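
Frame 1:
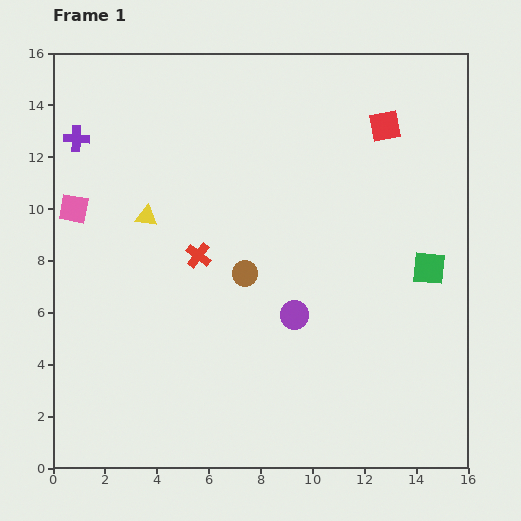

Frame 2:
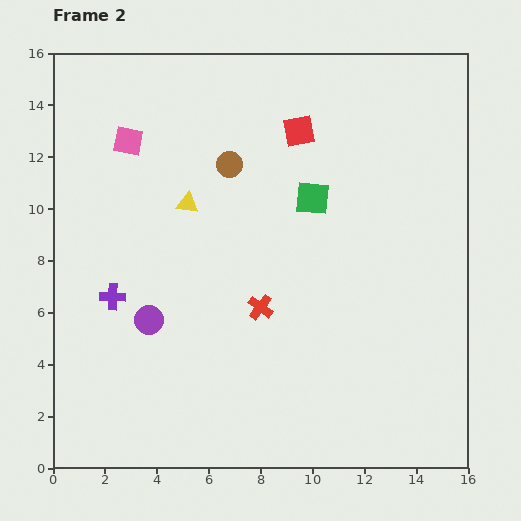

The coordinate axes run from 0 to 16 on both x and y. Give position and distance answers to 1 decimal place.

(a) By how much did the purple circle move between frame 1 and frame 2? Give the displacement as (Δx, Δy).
(-5.6, -0.2)

The purple circle was at (9.3, 5.9) in frame 1 and (3.7, 5.7) in frame 2.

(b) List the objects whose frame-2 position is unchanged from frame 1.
none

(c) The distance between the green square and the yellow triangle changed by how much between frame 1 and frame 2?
-6.3

Distance in frame 1: 11.1. Distance in frame 2: 4.8.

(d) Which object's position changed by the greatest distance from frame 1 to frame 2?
the purple cross

(moved 6.3; next 5.6)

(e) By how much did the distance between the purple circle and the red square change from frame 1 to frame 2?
+1.2

Distance in frame 1: 8.1. Distance in frame 2: 9.3.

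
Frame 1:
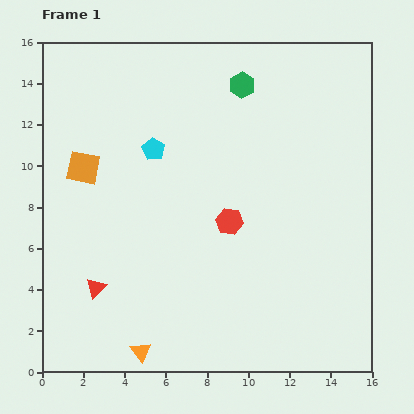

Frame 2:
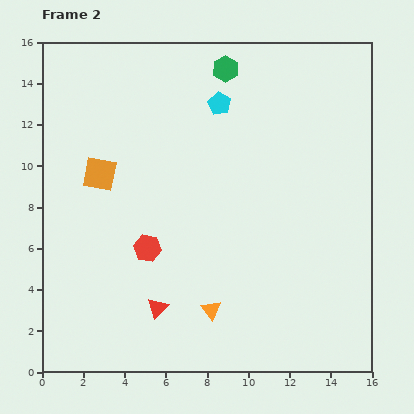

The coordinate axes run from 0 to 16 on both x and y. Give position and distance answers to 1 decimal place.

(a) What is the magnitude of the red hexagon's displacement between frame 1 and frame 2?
4.2

The red hexagon moved from (9.1, 7.3) to (5.1, 6.0), a distance of √(4.0² + 1.3²) ≈ 4.2.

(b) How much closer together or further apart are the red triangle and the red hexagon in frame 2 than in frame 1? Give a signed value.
-4.3

Distance in frame 1: 7.2. Distance in frame 2: 2.9.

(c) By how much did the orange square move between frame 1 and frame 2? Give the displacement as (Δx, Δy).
(0.8, -0.3)

The orange square was at (2.0, 9.9) in frame 1 and (2.8, 9.6) in frame 2.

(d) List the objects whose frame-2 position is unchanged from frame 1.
none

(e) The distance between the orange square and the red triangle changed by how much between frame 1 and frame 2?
+1.3

Distance in frame 1: 5.8. Distance in frame 2: 7.1.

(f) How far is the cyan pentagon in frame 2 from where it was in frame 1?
3.9

The cyan pentagon moved from (5.4, 10.8) to (8.6, 13.0), a distance of √(3.2² + 2.2²) ≈ 3.9.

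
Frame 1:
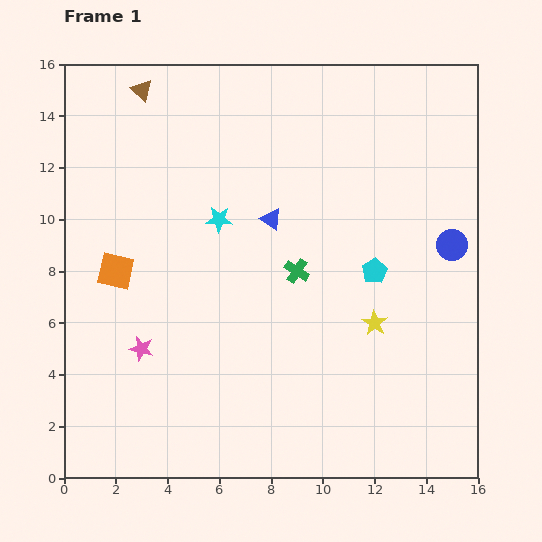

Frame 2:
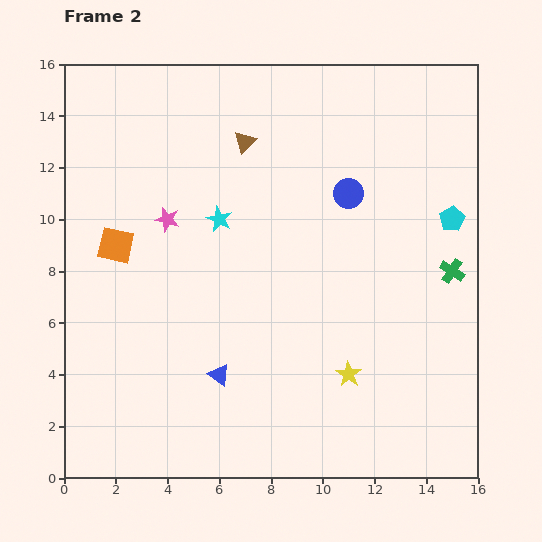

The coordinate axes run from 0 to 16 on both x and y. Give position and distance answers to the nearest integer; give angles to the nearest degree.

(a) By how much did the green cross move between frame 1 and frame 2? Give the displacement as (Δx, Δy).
(6, 0)

The green cross was at (9, 8) in frame 1 and (15, 8) in frame 2.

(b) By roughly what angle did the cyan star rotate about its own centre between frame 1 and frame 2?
23° clockwise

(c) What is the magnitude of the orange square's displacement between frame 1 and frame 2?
1

The orange square moved from (2, 8) to (2, 9), a distance of √(0² + 1²) ≈ 1.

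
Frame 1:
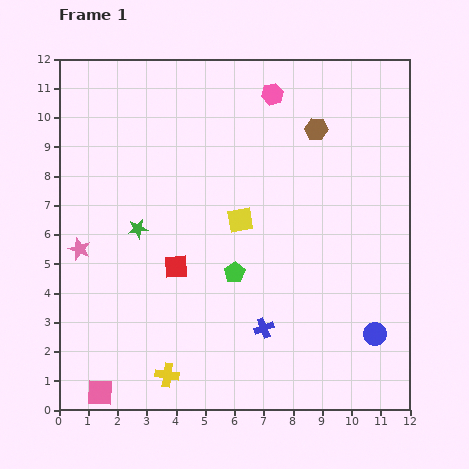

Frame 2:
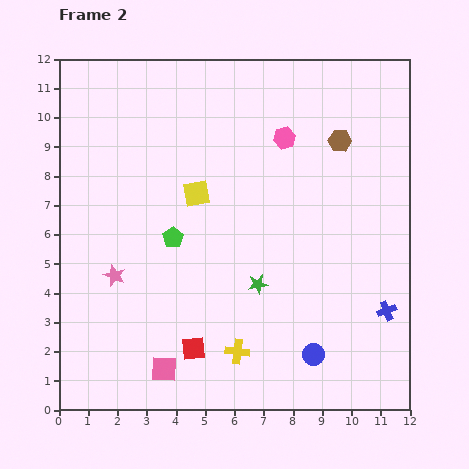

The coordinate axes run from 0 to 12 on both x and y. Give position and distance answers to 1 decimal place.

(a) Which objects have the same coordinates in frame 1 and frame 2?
none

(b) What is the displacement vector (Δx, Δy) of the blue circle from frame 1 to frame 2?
(-2.1, -0.7)

The blue circle was at (10.8, 2.6) in frame 1 and (8.7, 1.9) in frame 2.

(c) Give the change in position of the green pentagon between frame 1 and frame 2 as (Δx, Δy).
(-2.1, 1.2)

The green pentagon was at (6.0, 4.7) in frame 1 and (3.9, 5.9) in frame 2.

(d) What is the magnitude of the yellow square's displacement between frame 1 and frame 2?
1.7

The yellow square moved from (6.2, 6.5) to (4.7, 7.4), a distance of √(1.5² + 0.9²) ≈ 1.7.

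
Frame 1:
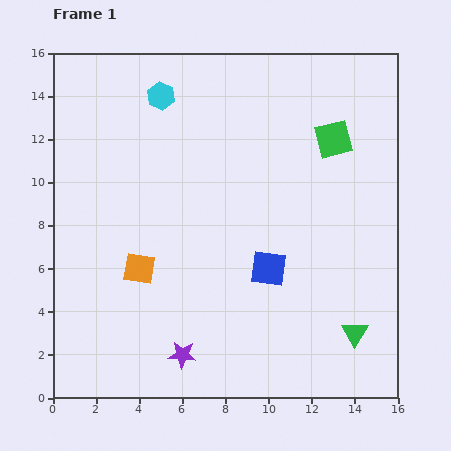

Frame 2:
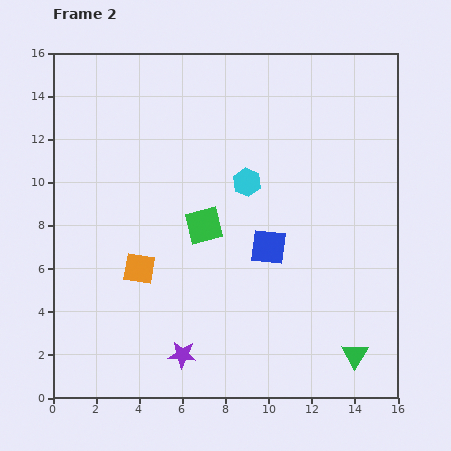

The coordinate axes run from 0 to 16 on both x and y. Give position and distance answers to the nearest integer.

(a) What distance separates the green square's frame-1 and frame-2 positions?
7

The green square moved from (13, 12) to (7, 8), a distance of √(6² + 4²) ≈ 7.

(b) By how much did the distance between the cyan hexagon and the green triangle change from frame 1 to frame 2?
-5

Distance in frame 1: 14. Distance in frame 2: 9.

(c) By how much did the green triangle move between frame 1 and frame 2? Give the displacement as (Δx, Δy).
(0, -1)

The green triangle was at (14, 3) in frame 1 and (14, 2) in frame 2.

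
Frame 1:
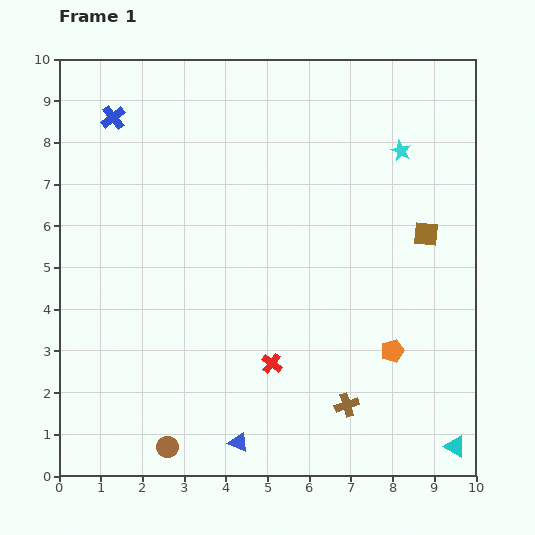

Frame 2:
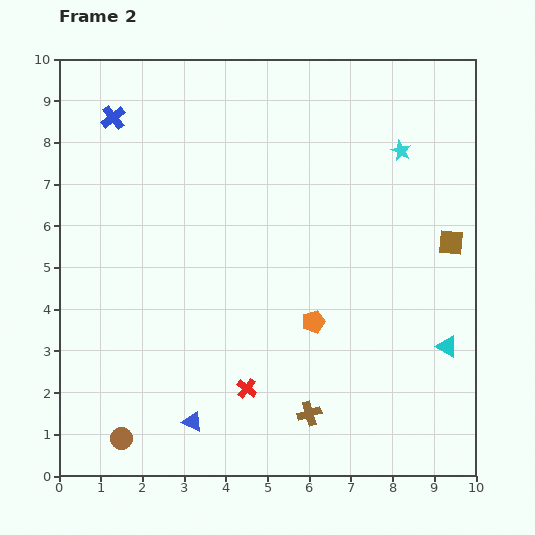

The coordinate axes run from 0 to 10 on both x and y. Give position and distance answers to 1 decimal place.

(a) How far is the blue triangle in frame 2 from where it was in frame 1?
1.2

The blue triangle moved from (4.3, 0.8) to (3.2, 1.3), a distance of √(1.1² + 0.5²) ≈ 1.2.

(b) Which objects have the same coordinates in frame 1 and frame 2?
the blue cross, the cyan star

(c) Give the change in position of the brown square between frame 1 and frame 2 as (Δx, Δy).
(0.6, -0.2)

The brown square was at (8.8, 5.8) in frame 1 and (9.4, 5.6) in frame 2.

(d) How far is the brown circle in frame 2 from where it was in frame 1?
1.1

The brown circle moved from (2.6, 0.7) to (1.5, 0.9), a distance of √(1.1² + 0.2²) ≈ 1.1.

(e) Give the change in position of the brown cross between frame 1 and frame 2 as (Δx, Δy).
(-0.9, -0.2)

The brown cross was at (6.9, 1.7) in frame 1 and (6.0, 1.5) in frame 2.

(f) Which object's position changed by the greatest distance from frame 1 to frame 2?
the cyan triangle

(moved 2.4; next 2.0)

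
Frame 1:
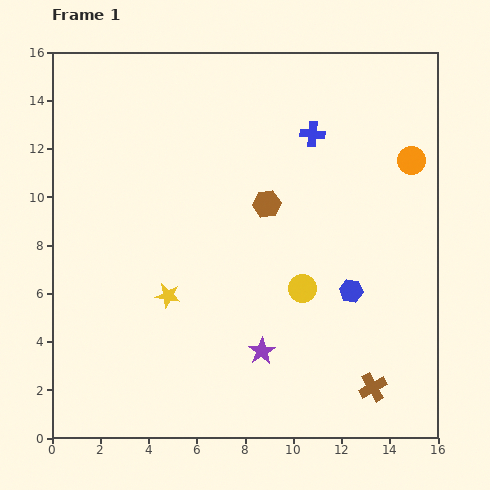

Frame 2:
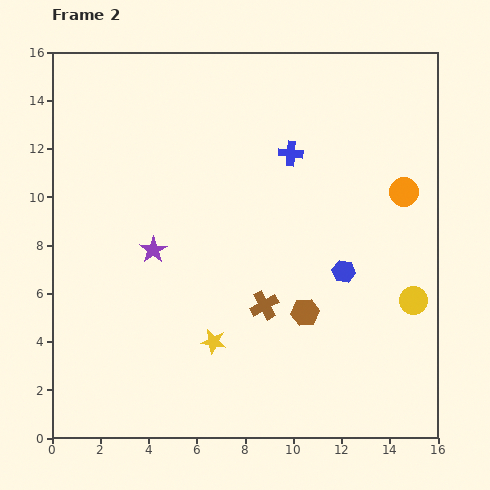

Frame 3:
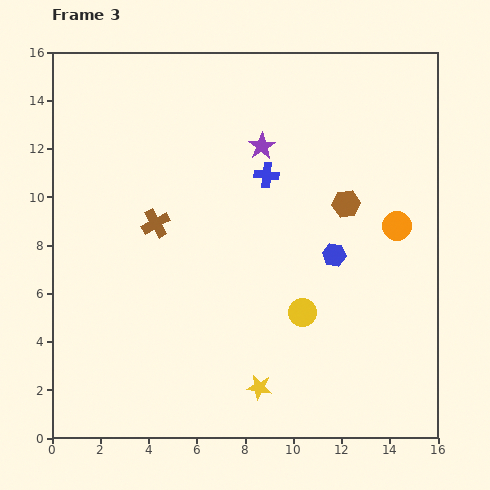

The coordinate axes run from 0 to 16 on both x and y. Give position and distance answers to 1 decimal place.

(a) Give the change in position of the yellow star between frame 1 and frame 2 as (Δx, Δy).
(1.9, -1.9)

The yellow star was at (4.8, 5.9) in frame 1 and (6.7, 4.0) in frame 2.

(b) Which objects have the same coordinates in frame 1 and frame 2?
none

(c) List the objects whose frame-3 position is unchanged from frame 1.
none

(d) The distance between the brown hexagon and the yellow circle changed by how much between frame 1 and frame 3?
+1.0

Distance in frame 1: 3.8. Distance in frame 3: 4.8.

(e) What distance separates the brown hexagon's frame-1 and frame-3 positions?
3.3

The brown hexagon moved from (8.9, 9.7) to (12.2, 9.7), a distance of √(3.3² + 0.0²) ≈ 3.3.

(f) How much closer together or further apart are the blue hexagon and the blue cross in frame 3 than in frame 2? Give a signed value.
-1.1

Distance in frame 2: 5.4. Distance in frame 3: 4.3.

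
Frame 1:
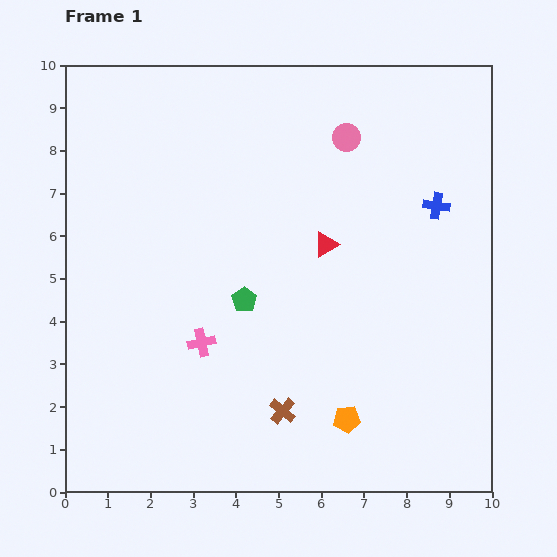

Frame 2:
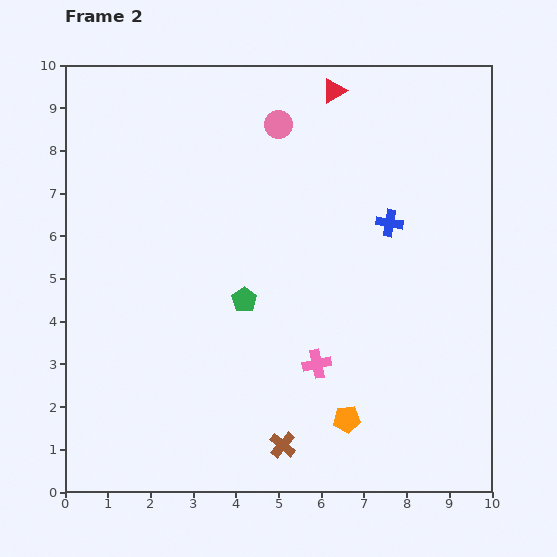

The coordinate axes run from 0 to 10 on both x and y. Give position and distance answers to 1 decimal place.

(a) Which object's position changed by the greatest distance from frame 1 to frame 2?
the red triangle

(moved 3.6; next 2.7)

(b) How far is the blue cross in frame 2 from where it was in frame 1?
1.2

The blue cross moved from (8.7, 6.7) to (7.6, 6.3), a distance of √(1.1² + 0.4²) ≈ 1.2.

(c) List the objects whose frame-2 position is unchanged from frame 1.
the orange pentagon, the green pentagon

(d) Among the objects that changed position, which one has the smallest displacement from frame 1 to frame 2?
the brown cross

(moved 0.8)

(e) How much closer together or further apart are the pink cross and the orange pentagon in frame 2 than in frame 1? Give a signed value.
-2.3

Distance in frame 1: 3.8. Distance in frame 2: 1.5.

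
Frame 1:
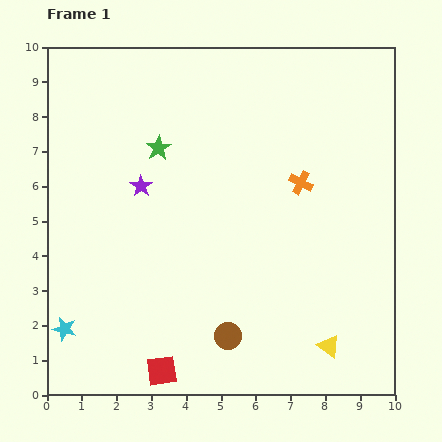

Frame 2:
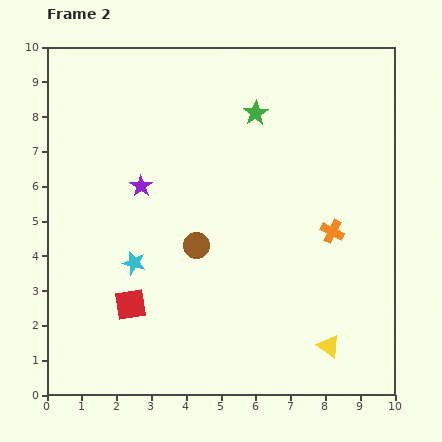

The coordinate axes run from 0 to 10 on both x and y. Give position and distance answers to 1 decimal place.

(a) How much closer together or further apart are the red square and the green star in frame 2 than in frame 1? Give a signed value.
+0.2

Distance in frame 1: 6.4. Distance in frame 2: 6.6.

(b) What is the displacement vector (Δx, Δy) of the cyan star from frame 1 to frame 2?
(2.0, 1.9)

The cyan star was at (0.5, 1.9) in frame 1 and (2.5, 3.8) in frame 2.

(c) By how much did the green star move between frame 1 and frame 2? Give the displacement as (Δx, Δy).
(2.8, 1.0)

The green star was at (3.2, 7.1) in frame 1 and (6.0, 8.1) in frame 2.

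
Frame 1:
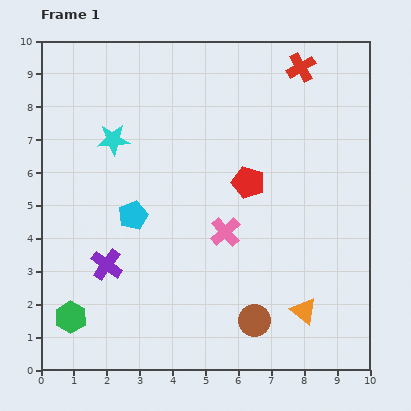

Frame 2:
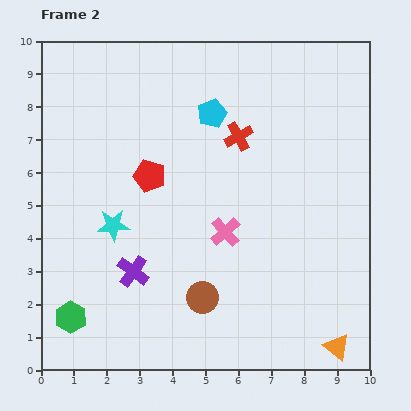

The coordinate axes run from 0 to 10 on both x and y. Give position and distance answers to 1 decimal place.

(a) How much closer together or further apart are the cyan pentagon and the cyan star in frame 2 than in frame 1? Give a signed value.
+2.1

Distance in frame 1: 2.4. Distance in frame 2: 4.5.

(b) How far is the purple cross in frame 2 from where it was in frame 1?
0.8

The purple cross moved from (2.0, 3.2) to (2.8, 3.0), a distance of √(0.8² + 0.2²) ≈ 0.8.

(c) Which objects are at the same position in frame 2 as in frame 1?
the pink cross, the green hexagon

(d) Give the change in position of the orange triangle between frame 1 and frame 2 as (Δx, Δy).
(1.0, -1.1)

The orange triangle was at (8.0, 1.8) in frame 1 and (9.0, 0.7) in frame 2.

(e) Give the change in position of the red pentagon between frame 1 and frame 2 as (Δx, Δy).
(-3.0, 0.2)

The red pentagon was at (6.3, 5.7) in frame 1 and (3.3, 5.9) in frame 2.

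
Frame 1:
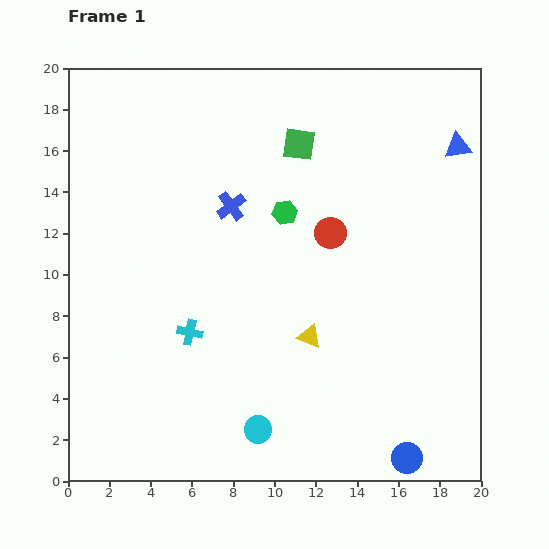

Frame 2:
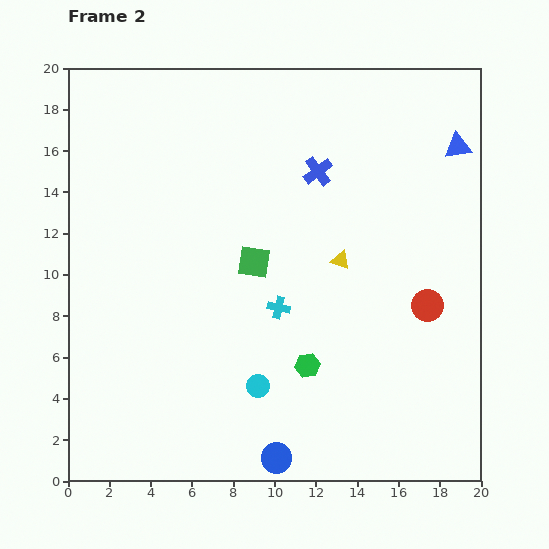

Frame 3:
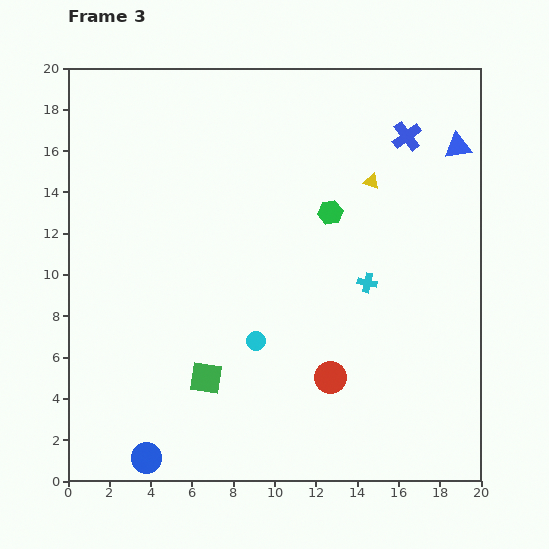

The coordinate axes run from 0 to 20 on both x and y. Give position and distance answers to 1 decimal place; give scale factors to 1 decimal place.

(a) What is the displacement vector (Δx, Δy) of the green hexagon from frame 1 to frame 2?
(1.1, -7.4)

The green hexagon was at (10.5, 13.0) in frame 1 and (11.6, 5.6) in frame 2.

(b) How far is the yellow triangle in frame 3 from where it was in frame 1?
8.1

The yellow triangle moved from (11.7, 7.0) to (14.7, 14.5), a distance of √(3.0² + 7.5²) ≈ 8.1.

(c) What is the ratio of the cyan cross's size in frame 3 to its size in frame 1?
0.8×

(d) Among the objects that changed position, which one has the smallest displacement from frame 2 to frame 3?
the cyan circle

(moved 2.2)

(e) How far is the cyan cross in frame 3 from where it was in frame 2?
4.5

The cyan cross moved from (10.2, 8.4) to (14.5, 9.6), a distance of √(4.3² + 1.2²) ≈ 4.5.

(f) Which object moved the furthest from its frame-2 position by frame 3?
the green hexagon

(moved 7.5; next 6.3)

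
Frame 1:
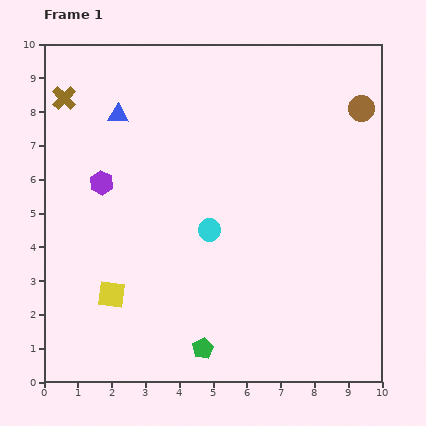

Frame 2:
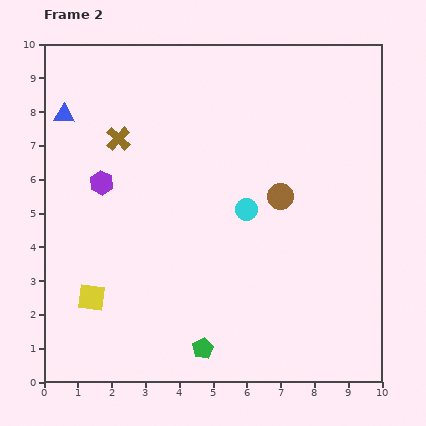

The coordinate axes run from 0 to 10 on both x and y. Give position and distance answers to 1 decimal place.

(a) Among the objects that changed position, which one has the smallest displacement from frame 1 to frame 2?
the yellow square

(moved 0.6)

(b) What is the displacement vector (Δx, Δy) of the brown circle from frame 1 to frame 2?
(-2.4, -2.6)

The brown circle was at (9.4, 8.1) in frame 1 and (7.0, 5.5) in frame 2.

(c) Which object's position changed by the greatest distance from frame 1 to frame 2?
the brown circle

(moved 3.5; next 2.0)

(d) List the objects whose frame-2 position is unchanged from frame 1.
the purple hexagon, the green pentagon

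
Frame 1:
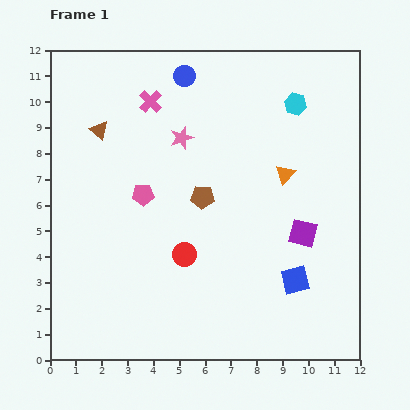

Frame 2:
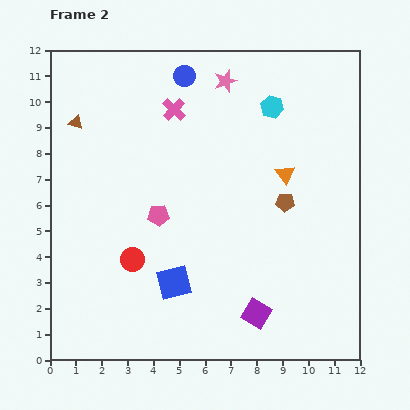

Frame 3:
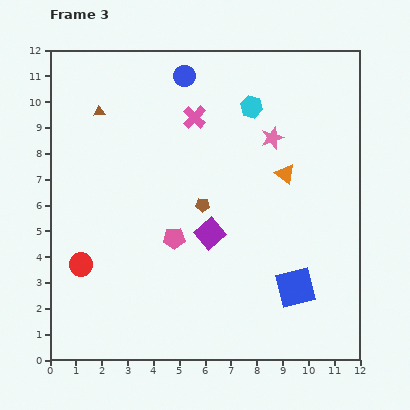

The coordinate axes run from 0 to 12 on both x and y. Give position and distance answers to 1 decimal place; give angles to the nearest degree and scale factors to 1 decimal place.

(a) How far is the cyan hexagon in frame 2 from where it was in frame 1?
0.9

The cyan hexagon moved from (9.5, 9.9) to (8.6, 9.8), a distance of √(0.9² + 0.1²) ≈ 0.9.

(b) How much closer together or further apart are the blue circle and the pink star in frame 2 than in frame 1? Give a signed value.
-0.8

Distance in frame 1: 2.4. Distance in frame 2: 1.6.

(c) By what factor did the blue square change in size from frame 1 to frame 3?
1.4×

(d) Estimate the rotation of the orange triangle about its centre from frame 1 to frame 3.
35° counter-clockwise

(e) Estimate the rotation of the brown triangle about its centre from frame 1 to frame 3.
46° counter-clockwise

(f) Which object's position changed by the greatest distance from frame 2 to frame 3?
the blue square

(moved 4.7; next 3.6)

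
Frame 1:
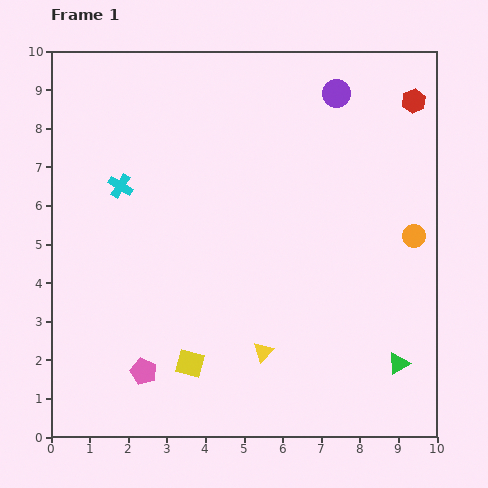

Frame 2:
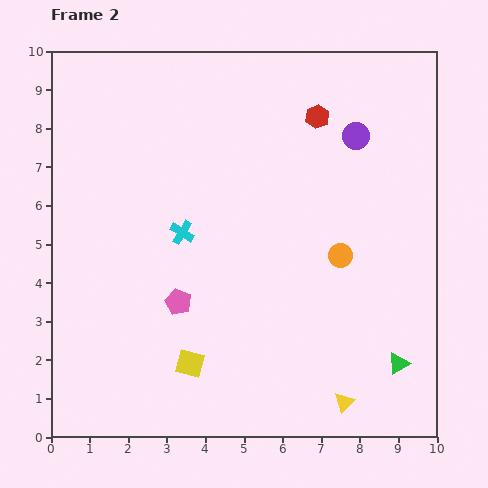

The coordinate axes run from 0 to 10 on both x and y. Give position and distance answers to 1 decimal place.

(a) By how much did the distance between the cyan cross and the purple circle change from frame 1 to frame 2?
-1.0

Distance in frame 1: 6.1. Distance in frame 2: 5.1.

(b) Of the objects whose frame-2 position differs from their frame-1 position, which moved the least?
the purple circle

(moved 1.2)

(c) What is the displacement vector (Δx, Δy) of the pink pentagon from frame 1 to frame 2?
(0.9, 1.8)

The pink pentagon was at (2.4, 1.7) in frame 1 and (3.3, 3.5) in frame 2.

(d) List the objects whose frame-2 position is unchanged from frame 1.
the green triangle, the yellow square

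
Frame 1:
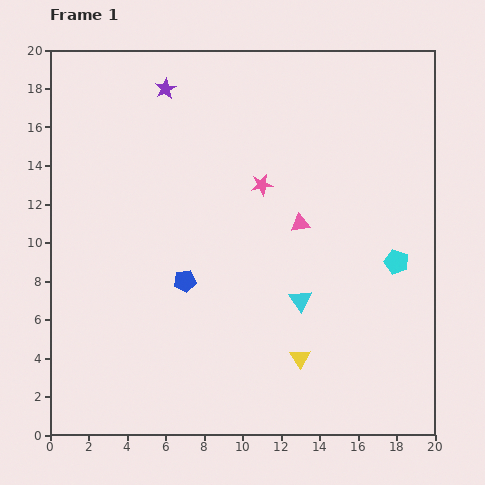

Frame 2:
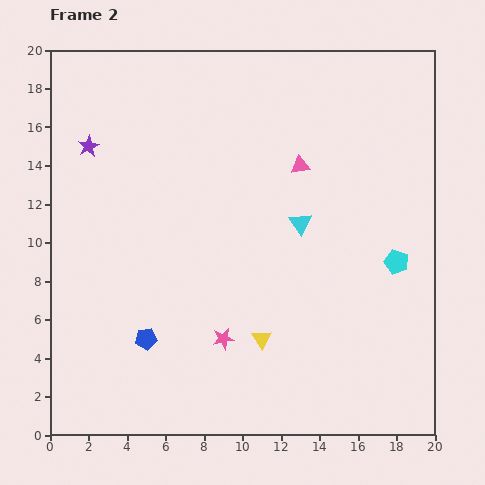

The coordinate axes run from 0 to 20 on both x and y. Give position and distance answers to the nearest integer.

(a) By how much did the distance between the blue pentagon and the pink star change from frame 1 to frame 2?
-2

Distance in frame 1: 6. Distance in frame 2: 4.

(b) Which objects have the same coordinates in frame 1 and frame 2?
the cyan pentagon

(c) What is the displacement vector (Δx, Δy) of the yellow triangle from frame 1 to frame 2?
(-2, 1)

The yellow triangle was at (13, 4) in frame 1 and (11, 5) in frame 2.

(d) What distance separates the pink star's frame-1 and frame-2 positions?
8

The pink star moved from (11, 13) to (9, 5), a distance of √(2² + 8²) ≈ 8.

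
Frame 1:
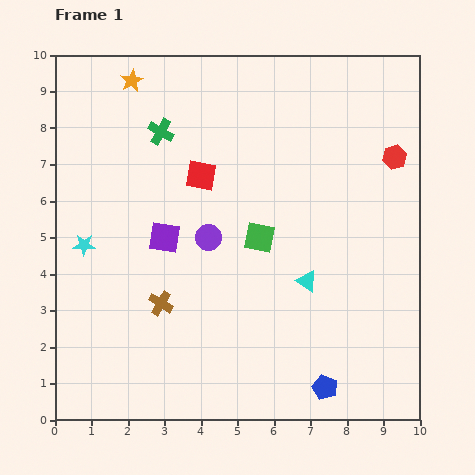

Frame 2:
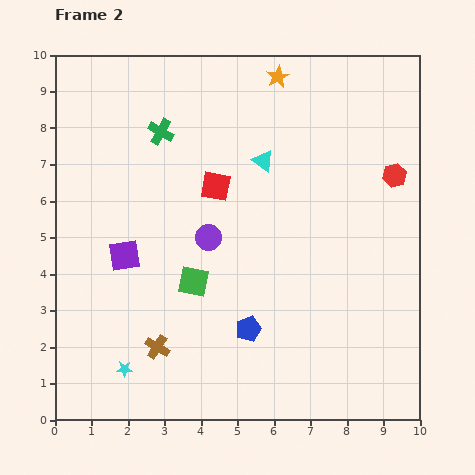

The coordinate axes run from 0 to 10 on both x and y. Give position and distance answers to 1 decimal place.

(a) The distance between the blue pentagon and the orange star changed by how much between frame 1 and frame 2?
-3.0

Distance in frame 1: 9.9. Distance in frame 2: 6.9.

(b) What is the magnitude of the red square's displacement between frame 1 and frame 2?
0.5

The red square moved from (4.0, 6.7) to (4.4, 6.4), a distance of √(0.4² + 0.3²) ≈ 0.5.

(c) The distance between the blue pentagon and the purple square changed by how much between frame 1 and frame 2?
-2.1

Distance in frame 1: 6.0. Distance in frame 2: 3.9.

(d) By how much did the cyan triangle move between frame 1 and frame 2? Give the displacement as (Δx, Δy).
(-1.2, 3.3)

The cyan triangle was at (6.9, 3.8) in frame 1 and (5.7, 7.1) in frame 2.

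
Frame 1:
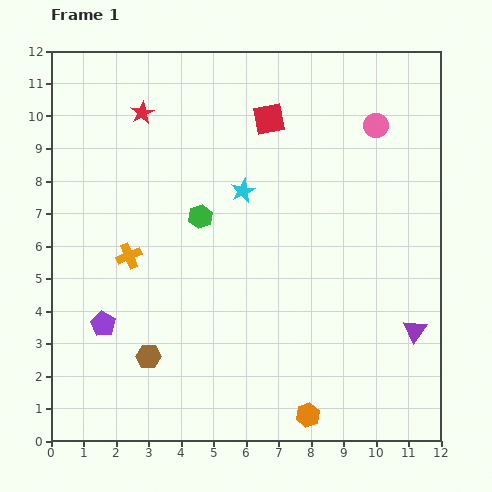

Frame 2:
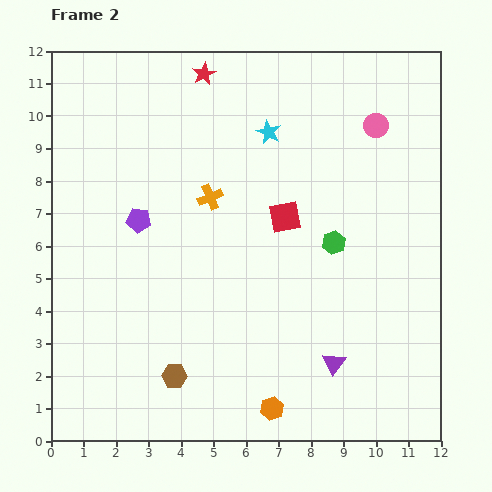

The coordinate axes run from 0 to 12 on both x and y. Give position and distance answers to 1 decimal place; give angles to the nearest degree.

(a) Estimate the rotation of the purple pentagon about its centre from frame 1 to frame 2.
25° counter-clockwise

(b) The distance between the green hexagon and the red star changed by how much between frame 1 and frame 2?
+2.9

Distance in frame 1: 3.7. Distance in frame 2: 6.6.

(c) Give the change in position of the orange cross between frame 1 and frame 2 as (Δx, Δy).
(2.5, 1.8)

The orange cross was at (2.4, 5.7) in frame 1 and (4.9, 7.5) in frame 2.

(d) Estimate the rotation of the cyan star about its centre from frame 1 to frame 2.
21° counter-clockwise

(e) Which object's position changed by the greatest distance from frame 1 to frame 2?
the green hexagon

(moved 4.2; next 3.4)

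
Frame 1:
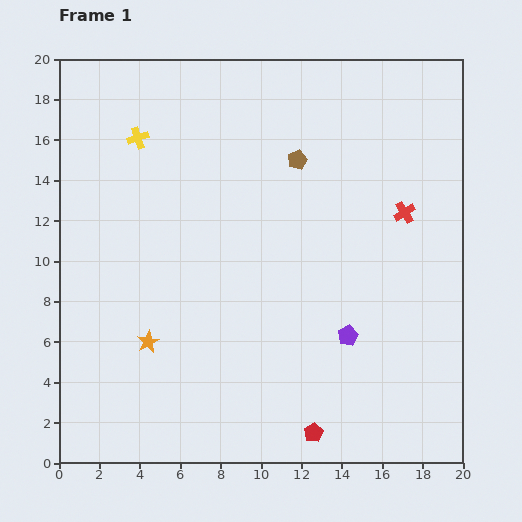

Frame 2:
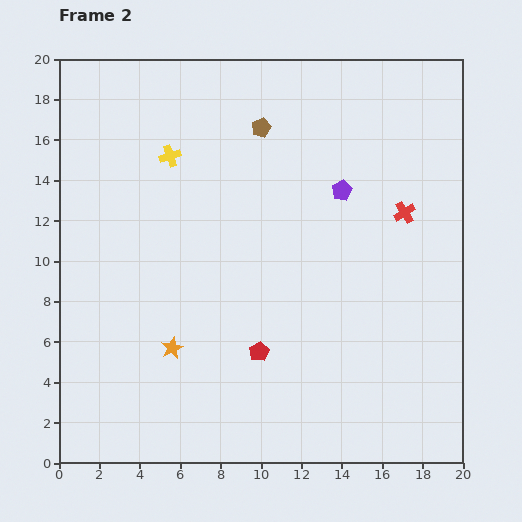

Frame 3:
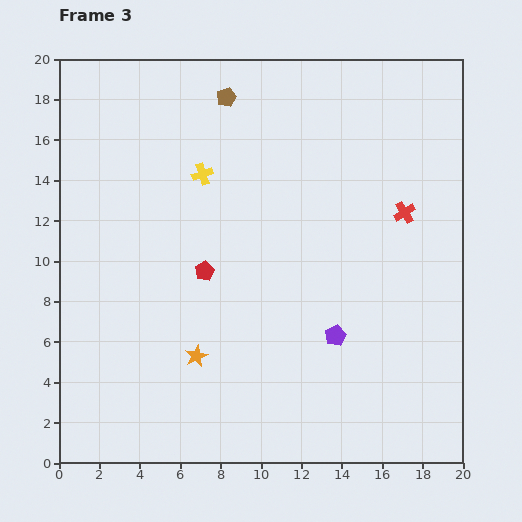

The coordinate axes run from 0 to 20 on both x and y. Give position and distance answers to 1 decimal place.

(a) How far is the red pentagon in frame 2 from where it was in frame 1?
4.8

The red pentagon moved from (12.6, 1.5) to (9.9, 5.5), a distance of √(2.7² + 4.0²) ≈ 4.8.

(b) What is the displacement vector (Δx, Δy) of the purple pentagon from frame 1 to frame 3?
(-0.6, 0.0)

The purple pentagon was at (14.3, 6.3) in frame 1 and (13.7, 6.3) in frame 3.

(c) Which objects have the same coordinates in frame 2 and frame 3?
the red cross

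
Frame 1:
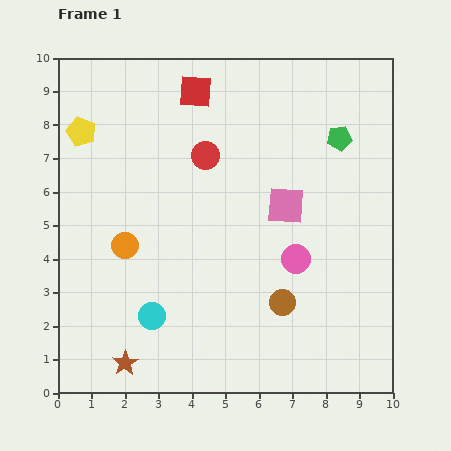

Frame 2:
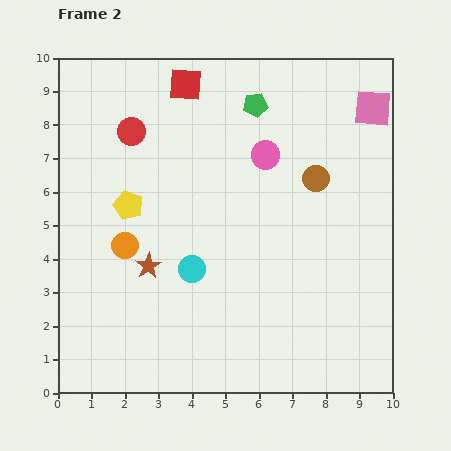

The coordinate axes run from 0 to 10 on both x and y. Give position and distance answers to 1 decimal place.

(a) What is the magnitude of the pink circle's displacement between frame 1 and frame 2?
3.2

The pink circle moved from (7.1, 4.0) to (6.2, 7.1), a distance of √(0.9² + 3.1²) ≈ 3.2.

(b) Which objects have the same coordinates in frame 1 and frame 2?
the orange circle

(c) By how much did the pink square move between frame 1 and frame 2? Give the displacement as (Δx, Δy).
(2.6, 2.9)

The pink square was at (6.8, 5.6) in frame 1 and (9.4, 8.5) in frame 2.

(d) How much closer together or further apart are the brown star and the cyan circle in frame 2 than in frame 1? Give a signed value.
-0.3

Distance in frame 1: 1.6. Distance in frame 2: 1.3.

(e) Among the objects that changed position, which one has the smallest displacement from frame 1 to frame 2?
the red square

(moved 0.4)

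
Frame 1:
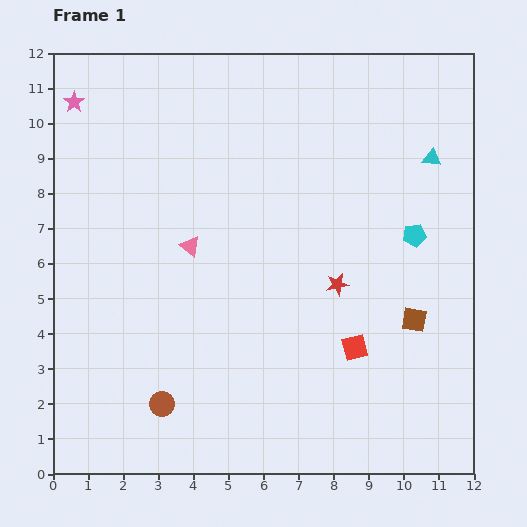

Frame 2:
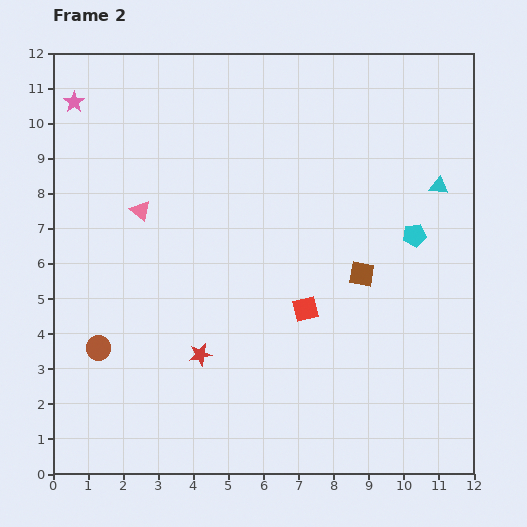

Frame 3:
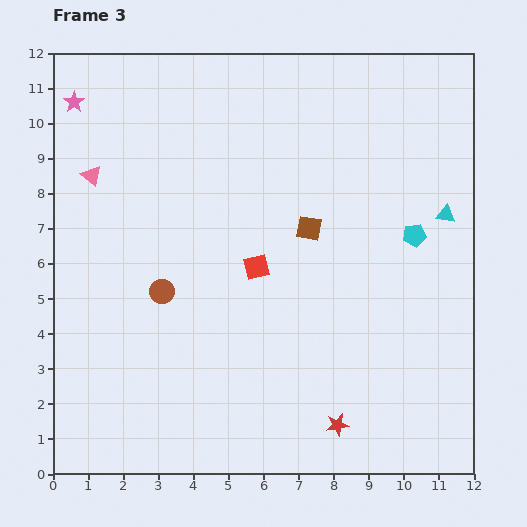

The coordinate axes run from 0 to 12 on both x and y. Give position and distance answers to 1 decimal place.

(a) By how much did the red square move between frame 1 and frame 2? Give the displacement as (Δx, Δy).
(-1.4, 1.1)

The red square was at (8.6, 3.6) in frame 1 and (7.2, 4.7) in frame 2.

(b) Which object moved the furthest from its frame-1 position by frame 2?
the red star

(moved 4.4; next 2.4)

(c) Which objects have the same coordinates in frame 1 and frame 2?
the cyan pentagon, the pink star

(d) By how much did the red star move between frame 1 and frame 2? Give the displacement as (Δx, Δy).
(-3.9, -2.0)

The red star was at (8.1, 5.4) in frame 1 and (4.2, 3.4) in frame 2.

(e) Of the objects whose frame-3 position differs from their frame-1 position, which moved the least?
the cyan triangle

(moved 1.6)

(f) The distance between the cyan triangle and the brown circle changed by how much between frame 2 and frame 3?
-2.3

Distance in frame 2: 10.7. Distance in frame 3: 8.4.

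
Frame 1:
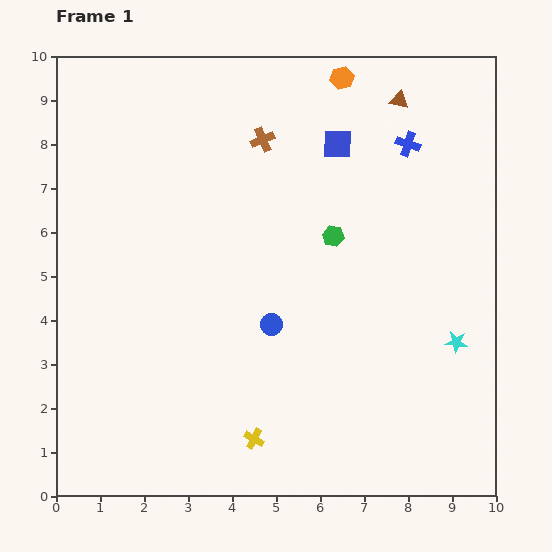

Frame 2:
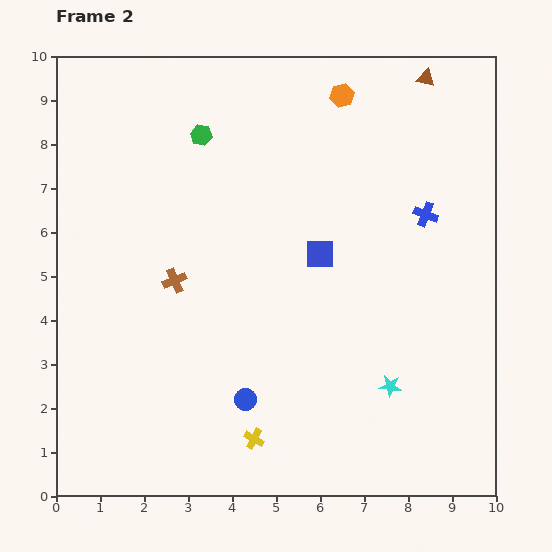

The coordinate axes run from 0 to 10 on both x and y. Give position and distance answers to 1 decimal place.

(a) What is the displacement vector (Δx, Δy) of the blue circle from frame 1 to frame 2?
(-0.6, -1.7)

The blue circle was at (4.9, 3.9) in frame 1 and (4.3, 2.2) in frame 2.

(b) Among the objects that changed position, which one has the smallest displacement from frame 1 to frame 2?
the orange hexagon

(moved 0.4)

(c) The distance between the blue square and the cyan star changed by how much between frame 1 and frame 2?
-1.8

Distance in frame 1: 5.2. Distance in frame 2: 3.4.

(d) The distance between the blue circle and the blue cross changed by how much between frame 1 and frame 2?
+0.8

Distance in frame 1: 5.1. Distance in frame 2: 5.9.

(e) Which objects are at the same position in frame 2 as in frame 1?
the yellow cross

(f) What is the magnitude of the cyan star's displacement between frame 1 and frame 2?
1.8

The cyan star moved from (9.1, 3.5) to (7.6, 2.5), a distance of √(1.5² + 1.0²) ≈ 1.8.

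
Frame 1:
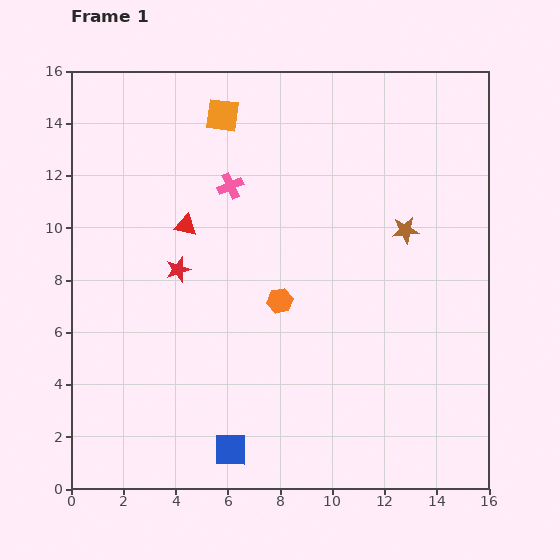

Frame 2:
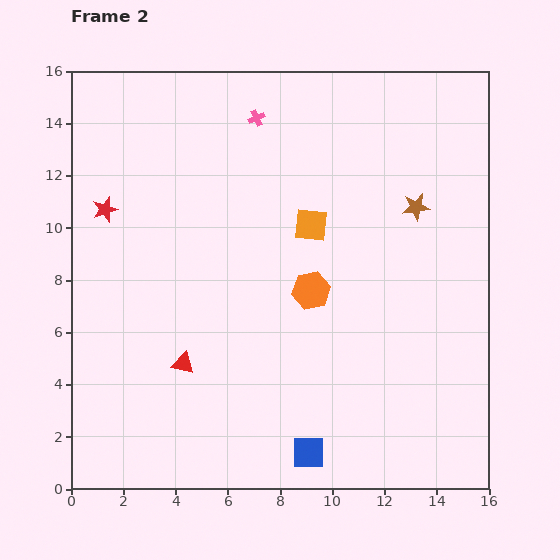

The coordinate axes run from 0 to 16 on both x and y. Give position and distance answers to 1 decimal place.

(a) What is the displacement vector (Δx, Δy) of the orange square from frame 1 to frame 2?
(3.4, -4.2)

The orange square was at (5.8, 14.3) in frame 1 and (9.2, 10.1) in frame 2.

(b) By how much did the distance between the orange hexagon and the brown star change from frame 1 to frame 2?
-0.4

Distance in frame 1: 5.5. Distance in frame 2: 5.1.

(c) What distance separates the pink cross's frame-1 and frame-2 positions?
2.8

The pink cross moved from (6.1, 11.6) to (7.1, 14.2), a distance of √(1.0² + 2.6²) ≈ 2.8.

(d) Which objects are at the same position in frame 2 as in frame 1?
none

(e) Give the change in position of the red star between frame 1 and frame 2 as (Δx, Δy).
(-2.8, 2.3)

The red star was at (4.1, 8.4) in frame 1 and (1.3, 10.7) in frame 2.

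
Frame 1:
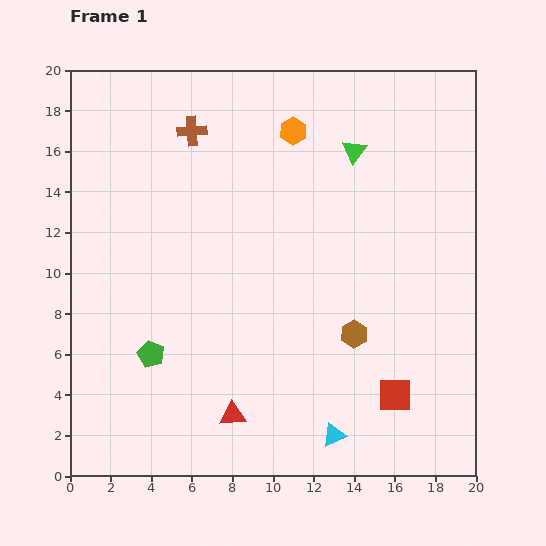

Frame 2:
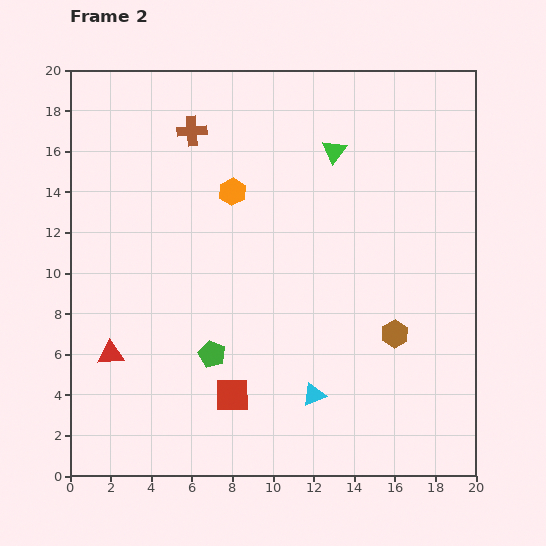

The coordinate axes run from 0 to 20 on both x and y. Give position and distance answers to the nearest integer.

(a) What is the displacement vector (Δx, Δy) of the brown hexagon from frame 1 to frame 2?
(2, 0)

The brown hexagon was at (14, 7) in frame 1 and (16, 7) in frame 2.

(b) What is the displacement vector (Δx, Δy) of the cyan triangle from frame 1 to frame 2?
(-1, 2)

The cyan triangle was at (13, 2) in frame 1 and (12, 4) in frame 2.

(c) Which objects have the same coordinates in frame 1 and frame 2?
the brown cross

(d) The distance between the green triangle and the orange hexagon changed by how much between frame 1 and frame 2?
+2

Distance in frame 1: 3. Distance in frame 2: 5.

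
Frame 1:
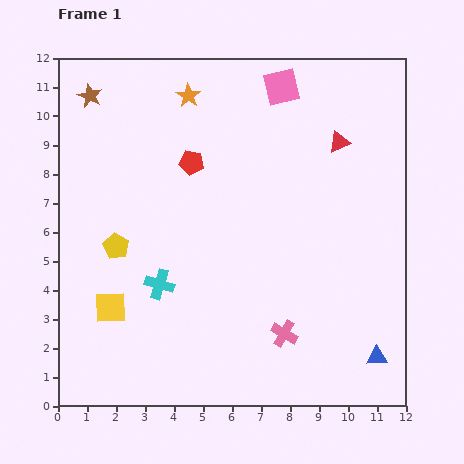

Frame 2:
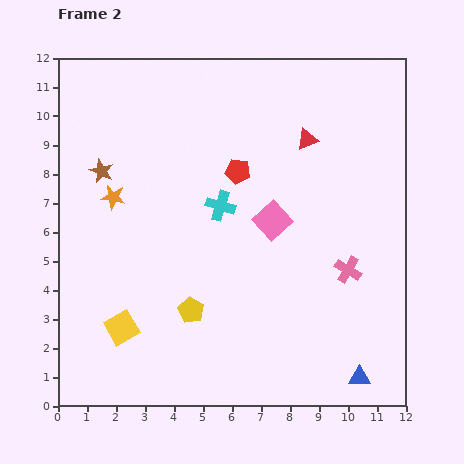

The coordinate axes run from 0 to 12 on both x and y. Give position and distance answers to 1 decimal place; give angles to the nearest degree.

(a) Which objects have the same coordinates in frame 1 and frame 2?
none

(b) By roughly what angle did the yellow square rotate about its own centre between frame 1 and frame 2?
28° counter-clockwise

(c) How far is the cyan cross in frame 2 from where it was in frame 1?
3.4

The cyan cross moved from (3.5, 4.2) to (5.6, 6.9), a distance of √(2.1² + 2.7²) ≈ 3.4.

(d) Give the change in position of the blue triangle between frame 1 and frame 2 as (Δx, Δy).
(-0.6, -0.7)

The blue triangle was at (11.0, 1.7) in frame 1 and (10.4, 1.0) in frame 2.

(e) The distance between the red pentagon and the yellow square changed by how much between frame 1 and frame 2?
+1.0

Distance in frame 1: 5.7. Distance in frame 2: 6.7.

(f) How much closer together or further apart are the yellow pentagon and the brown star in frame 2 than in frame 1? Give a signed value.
+0.4

Distance in frame 1: 5.3. Distance in frame 2: 5.7.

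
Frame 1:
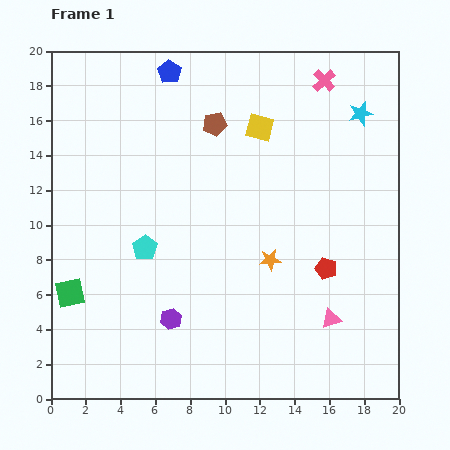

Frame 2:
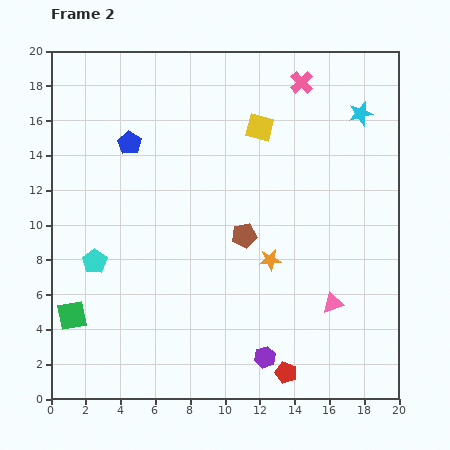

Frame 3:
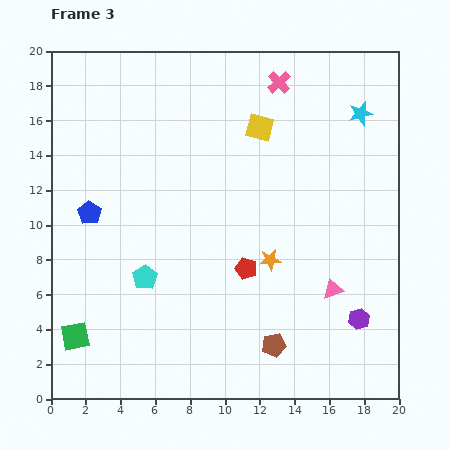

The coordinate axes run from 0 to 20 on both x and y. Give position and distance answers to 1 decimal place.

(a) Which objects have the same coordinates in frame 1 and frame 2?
the cyan star, the orange star, the yellow square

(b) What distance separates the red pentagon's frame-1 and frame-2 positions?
6.4

The red pentagon moved from (15.8, 7.5) to (13.5, 1.5), a distance of √(2.3² + 6.0²) ≈ 6.4.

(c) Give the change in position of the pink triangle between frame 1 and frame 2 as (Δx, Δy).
(0.1, 0.9)

The pink triangle was at (16.1, 4.6) in frame 1 and (16.2, 5.5) in frame 2.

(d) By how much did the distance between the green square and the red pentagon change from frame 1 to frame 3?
-4.3

Distance in frame 1: 14.8. Distance in frame 3: 10.5.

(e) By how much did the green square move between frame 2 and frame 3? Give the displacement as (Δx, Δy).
(0.2, -1.2)

The green square was at (1.2, 4.8) in frame 2 and (1.4, 3.6) in frame 3.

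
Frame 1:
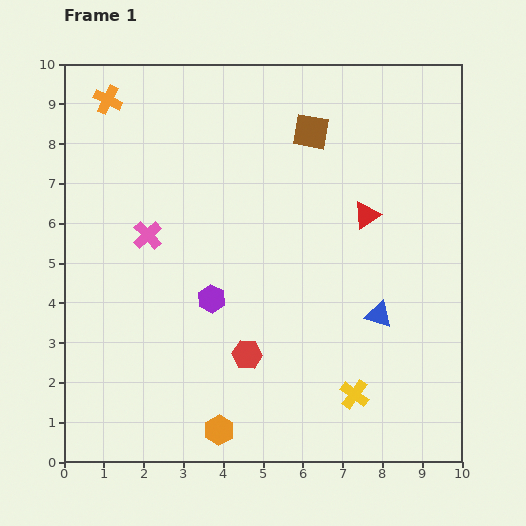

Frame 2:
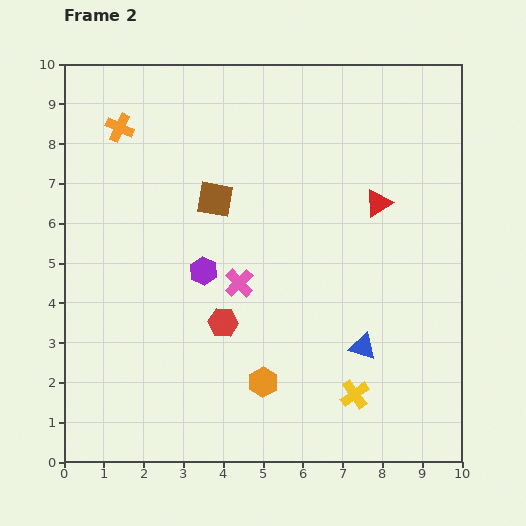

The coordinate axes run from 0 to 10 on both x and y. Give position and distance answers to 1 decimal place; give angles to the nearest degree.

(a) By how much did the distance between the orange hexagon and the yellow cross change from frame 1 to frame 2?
-1.2

Distance in frame 1: 3.5. Distance in frame 2: 2.3.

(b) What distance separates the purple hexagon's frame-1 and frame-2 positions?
0.7

The purple hexagon moved from (3.7, 4.1) to (3.5, 4.8), a distance of √(0.2² + 0.7²) ≈ 0.7.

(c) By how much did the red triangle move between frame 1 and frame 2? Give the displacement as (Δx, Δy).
(0.3, 0.3)

The red triangle was at (7.6, 6.2) in frame 1 and (7.9, 6.5) in frame 2.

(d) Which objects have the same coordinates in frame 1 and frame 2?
the yellow cross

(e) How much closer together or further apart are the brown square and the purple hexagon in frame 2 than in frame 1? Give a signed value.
-3.1

Distance in frame 1: 4.9. Distance in frame 2: 1.8.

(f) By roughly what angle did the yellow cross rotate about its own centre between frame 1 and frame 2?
17° clockwise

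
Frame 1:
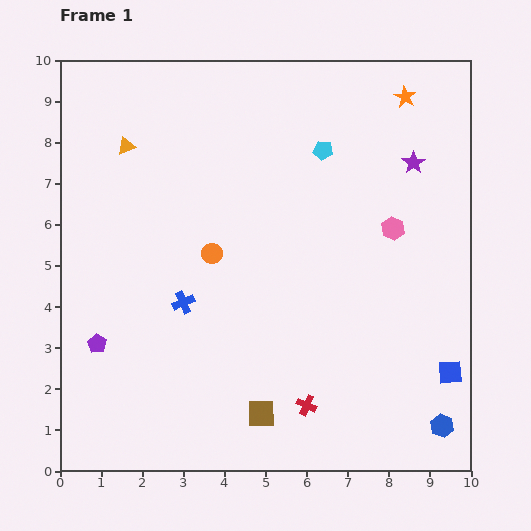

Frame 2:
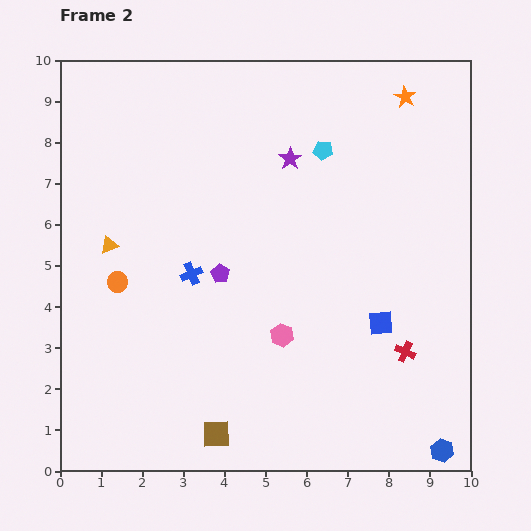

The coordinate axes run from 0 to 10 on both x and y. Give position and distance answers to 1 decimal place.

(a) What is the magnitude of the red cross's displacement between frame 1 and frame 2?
2.7

The red cross moved from (6.0, 1.6) to (8.4, 2.9), a distance of √(2.4² + 1.3²) ≈ 2.7.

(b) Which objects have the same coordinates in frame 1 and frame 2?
the orange star, the cyan pentagon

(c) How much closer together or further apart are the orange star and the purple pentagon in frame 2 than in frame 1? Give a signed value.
-3.4

Distance in frame 1: 9.6. Distance in frame 2: 6.2.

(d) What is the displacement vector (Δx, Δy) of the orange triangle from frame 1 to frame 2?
(-0.4, -2.4)

The orange triangle was at (1.6, 7.9) in frame 1 and (1.2, 5.5) in frame 2.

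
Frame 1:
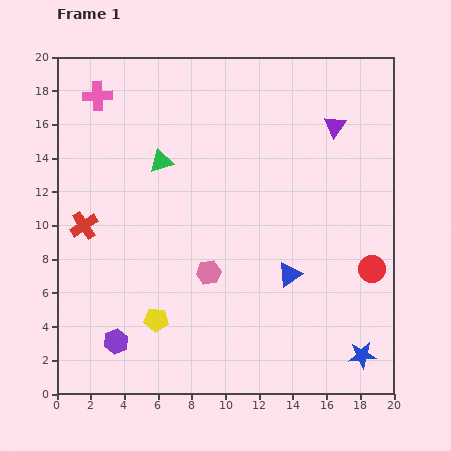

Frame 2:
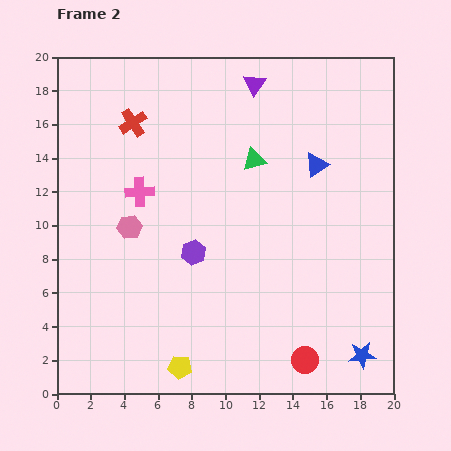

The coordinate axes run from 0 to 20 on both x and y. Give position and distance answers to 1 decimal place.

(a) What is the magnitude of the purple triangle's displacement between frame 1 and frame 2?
5.4

The purple triangle moved from (16.5, 15.9) to (11.7, 18.4), a distance of √(4.8² + 2.5²) ≈ 5.4.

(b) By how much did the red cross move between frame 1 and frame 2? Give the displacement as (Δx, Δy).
(2.9, 6.1)

The red cross was at (1.6, 10.0) in frame 1 and (4.5, 16.1) in frame 2.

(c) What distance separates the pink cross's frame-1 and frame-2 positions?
6.2

The pink cross moved from (2.4, 17.7) to (4.9, 12.0), a distance of √(2.5² + 5.7²) ≈ 6.2.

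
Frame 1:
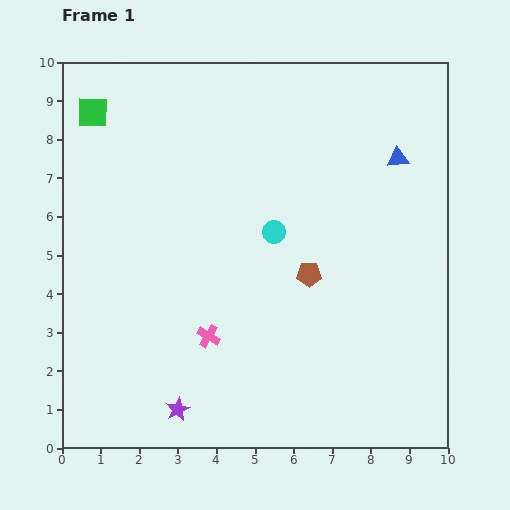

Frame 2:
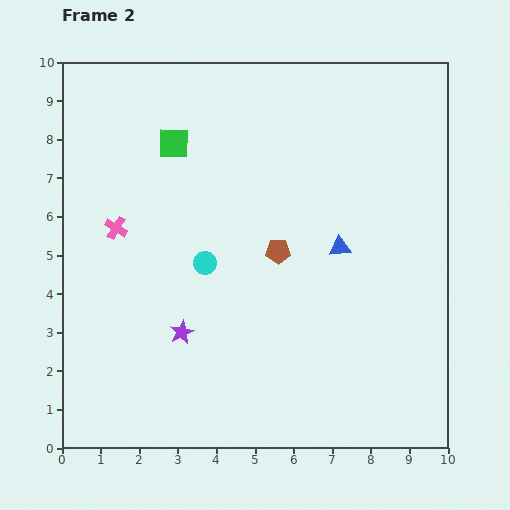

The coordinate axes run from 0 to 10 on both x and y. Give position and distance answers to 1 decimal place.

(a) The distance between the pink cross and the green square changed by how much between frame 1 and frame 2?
-3.8

Distance in frame 1: 6.5. Distance in frame 2: 2.7.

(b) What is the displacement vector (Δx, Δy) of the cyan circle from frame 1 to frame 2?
(-1.8, -0.8)

The cyan circle was at (5.5, 5.6) in frame 1 and (3.7, 4.8) in frame 2.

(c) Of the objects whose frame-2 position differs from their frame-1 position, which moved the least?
the brown pentagon

(moved 1.0)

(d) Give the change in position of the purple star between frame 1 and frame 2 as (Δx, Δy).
(0.1, 2.0)

The purple star was at (3.0, 1.0) in frame 1 and (3.1, 3.0) in frame 2.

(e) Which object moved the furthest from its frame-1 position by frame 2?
the pink cross

(moved 3.7; next 2.7)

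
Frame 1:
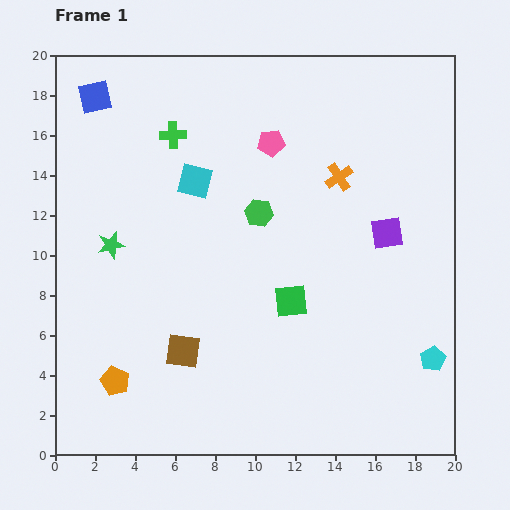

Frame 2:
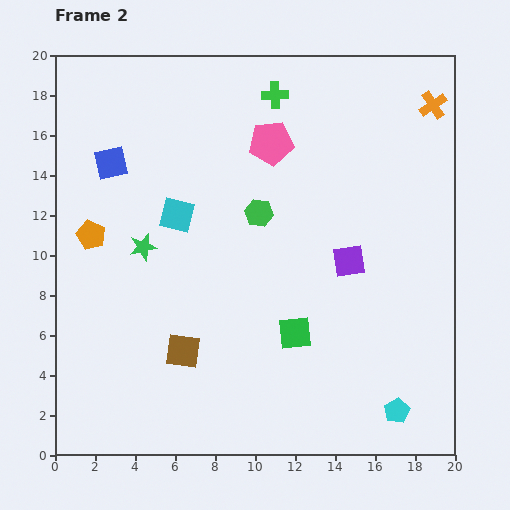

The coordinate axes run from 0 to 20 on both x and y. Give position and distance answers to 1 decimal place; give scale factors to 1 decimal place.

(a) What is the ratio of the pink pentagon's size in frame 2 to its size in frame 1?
1.6×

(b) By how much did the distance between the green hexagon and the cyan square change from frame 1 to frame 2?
+0.5

Distance in frame 1: 3.6. Distance in frame 2: 4.1.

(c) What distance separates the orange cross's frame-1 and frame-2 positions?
5.9

The orange cross moved from (14.2, 13.9) to (18.9, 17.5), a distance of √(4.7² + 3.6²) ≈ 5.9.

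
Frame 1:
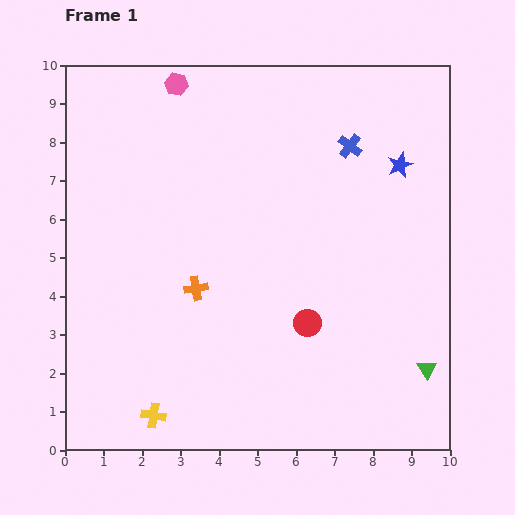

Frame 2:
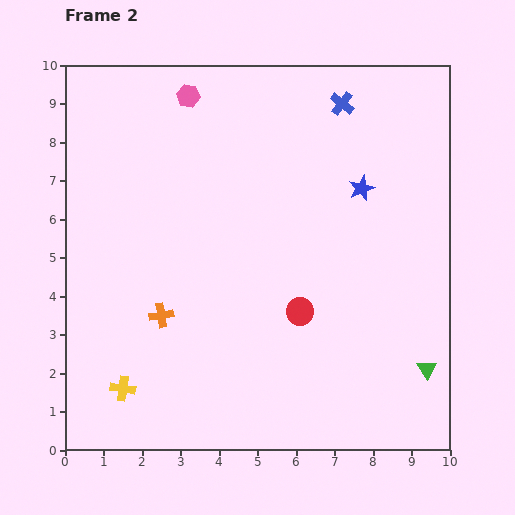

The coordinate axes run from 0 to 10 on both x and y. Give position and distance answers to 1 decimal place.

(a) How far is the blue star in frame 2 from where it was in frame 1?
1.2

The blue star moved from (8.7, 7.4) to (7.7, 6.8), a distance of √(1.0² + 0.6²) ≈ 1.2.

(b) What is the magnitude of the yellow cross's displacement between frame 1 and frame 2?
1.1

The yellow cross moved from (2.3, 0.9) to (1.5, 1.6), a distance of √(0.8² + 0.7²) ≈ 1.1.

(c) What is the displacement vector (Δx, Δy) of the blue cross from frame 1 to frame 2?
(-0.2, 1.1)

The blue cross was at (7.4, 7.9) in frame 1 and (7.2, 9.0) in frame 2.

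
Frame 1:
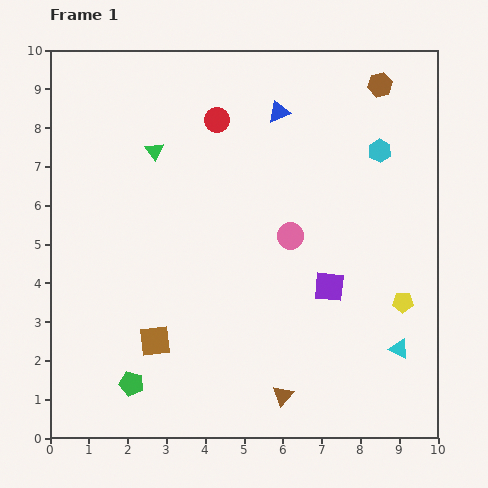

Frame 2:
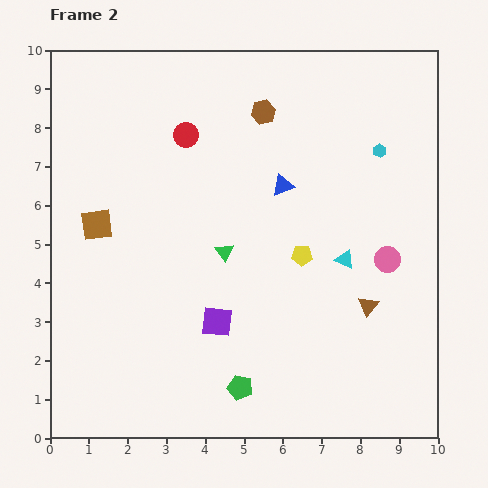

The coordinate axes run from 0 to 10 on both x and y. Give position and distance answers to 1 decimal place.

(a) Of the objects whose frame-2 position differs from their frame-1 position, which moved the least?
the red circle

(moved 0.9)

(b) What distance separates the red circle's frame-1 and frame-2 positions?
0.9

The red circle moved from (4.3, 8.2) to (3.5, 7.8), a distance of √(0.8² + 0.4²) ≈ 0.9.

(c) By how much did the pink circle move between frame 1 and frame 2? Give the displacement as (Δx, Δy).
(2.5, -0.6)

The pink circle was at (6.2, 5.2) in frame 1 and (8.7, 4.6) in frame 2.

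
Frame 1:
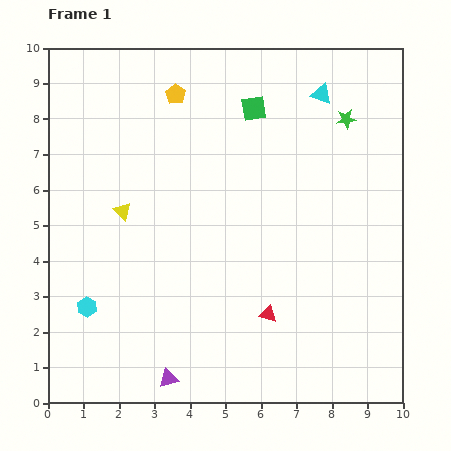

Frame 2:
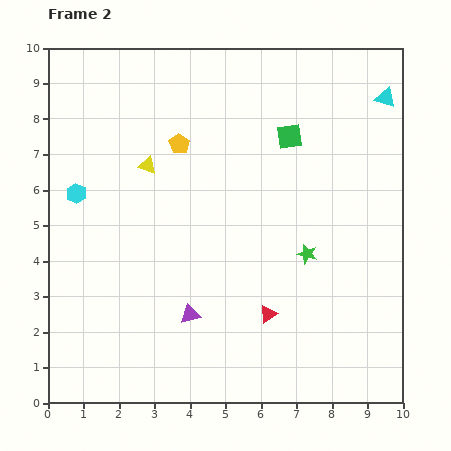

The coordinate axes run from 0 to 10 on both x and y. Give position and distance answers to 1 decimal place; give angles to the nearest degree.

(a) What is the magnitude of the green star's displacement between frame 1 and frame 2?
4.0

The green star moved from (8.4, 8.0) to (7.3, 4.2), a distance of √(1.1² + 3.8²) ≈ 4.0.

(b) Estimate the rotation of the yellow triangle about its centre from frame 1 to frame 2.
25° counter-clockwise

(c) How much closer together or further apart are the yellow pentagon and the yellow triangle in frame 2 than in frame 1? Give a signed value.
-2.5

Distance in frame 1: 3.6. Distance in frame 2: 1.1.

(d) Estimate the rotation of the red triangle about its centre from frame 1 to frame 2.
46° counter-clockwise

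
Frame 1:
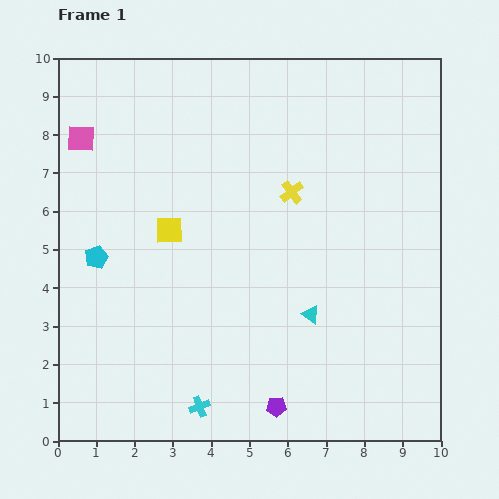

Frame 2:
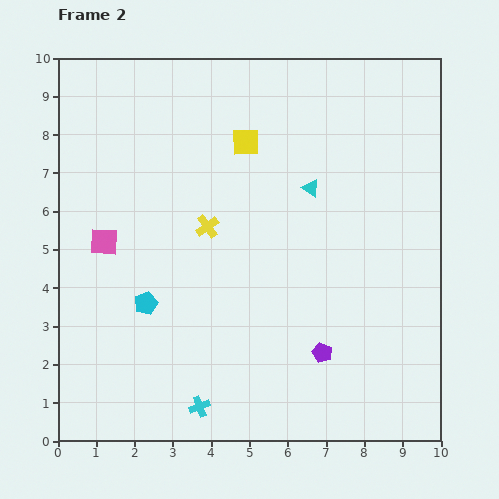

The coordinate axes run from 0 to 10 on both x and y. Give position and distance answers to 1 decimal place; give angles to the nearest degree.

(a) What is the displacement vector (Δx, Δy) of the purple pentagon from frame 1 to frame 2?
(1.2, 1.4)

The purple pentagon was at (5.7, 0.9) in frame 1 and (6.9, 2.3) in frame 2.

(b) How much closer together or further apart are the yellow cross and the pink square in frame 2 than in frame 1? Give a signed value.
-3.0

Distance in frame 1: 5.7. Distance in frame 2: 2.7.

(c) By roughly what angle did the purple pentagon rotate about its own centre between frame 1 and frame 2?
26° clockwise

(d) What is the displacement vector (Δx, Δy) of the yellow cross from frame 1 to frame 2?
(-2.2, -0.9)

The yellow cross was at (6.1, 6.5) in frame 1 and (3.9, 5.6) in frame 2.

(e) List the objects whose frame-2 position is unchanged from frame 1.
the cyan cross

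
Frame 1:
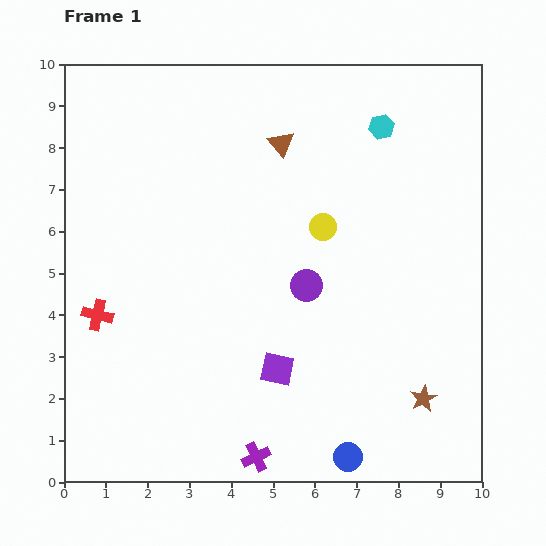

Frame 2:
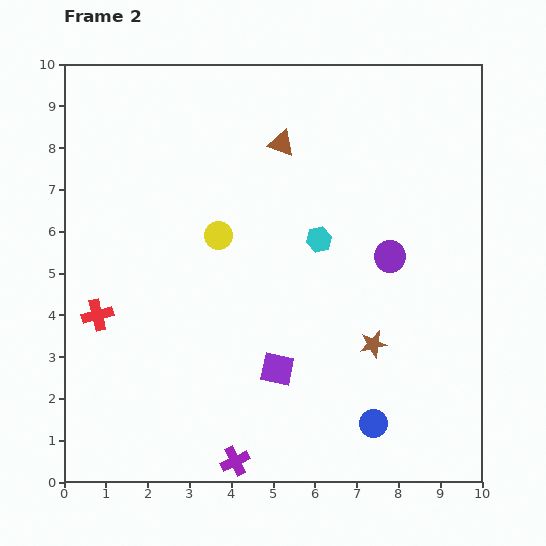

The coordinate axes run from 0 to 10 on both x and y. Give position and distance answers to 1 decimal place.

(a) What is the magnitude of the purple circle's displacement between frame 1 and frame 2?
2.1

The purple circle moved from (5.8, 4.7) to (7.8, 5.4), a distance of √(2.0² + 0.7²) ≈ 2.1.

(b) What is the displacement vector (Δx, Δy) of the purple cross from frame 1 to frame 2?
(-0.5, -0.1)

The purple cross was at (4.6, 0.6) in frame 1 and (4.1, 0.5) in frame 2.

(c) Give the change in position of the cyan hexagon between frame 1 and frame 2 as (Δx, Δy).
(-1.5, -2.7)

The cyan hexagon was at (7.6, 8.5) in frame 1 and (6.1, 5.8) in frame 2.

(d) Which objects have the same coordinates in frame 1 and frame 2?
the purple square, the brown triangle, the red cross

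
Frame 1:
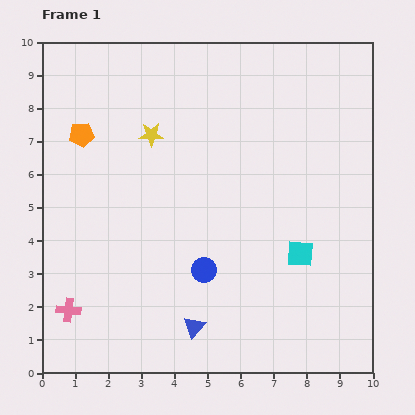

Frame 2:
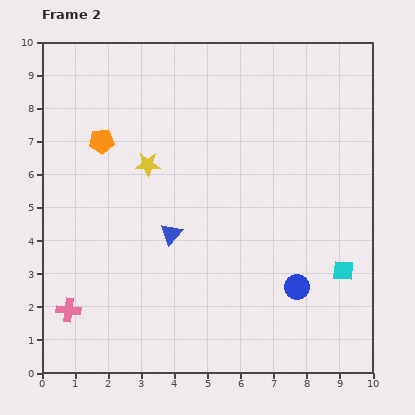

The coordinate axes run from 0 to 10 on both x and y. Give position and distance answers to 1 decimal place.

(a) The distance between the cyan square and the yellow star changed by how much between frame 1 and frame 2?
+0.9

Distance in frame 1: 5.8. Distance in frame 2: 6.7.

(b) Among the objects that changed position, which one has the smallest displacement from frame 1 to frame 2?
the orange pentagon

(moved 0.6)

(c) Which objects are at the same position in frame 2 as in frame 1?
the pink cross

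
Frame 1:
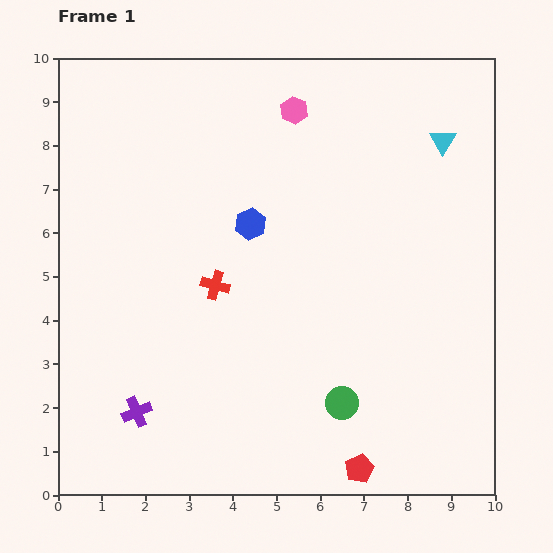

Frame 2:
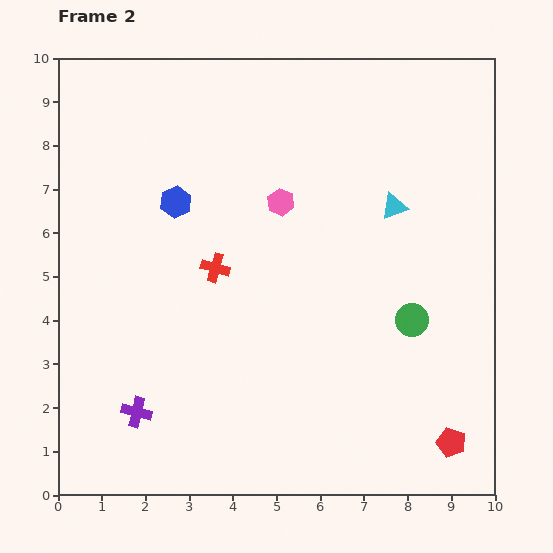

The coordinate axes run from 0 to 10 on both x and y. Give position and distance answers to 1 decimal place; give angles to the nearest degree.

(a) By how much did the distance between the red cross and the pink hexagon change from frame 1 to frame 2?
-2.3

Distance in frame 1: 4.4. Distance in frame 2: 2.1.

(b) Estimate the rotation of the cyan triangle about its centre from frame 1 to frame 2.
39° clockwise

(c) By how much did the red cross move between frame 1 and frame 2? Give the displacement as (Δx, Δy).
(0.0, 0.4)

The red cross was at (3.6, 4.8) in frame 1 and (3.6, 5.2) in frame 2.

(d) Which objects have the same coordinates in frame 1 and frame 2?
the purple cross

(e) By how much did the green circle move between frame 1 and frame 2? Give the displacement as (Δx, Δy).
(1.6, 1.9)

The green circle was at (6.5, 2.1) in frame 1 and (8.1, 4.0) in frame 2.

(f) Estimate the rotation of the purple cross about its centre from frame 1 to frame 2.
36° clockwise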